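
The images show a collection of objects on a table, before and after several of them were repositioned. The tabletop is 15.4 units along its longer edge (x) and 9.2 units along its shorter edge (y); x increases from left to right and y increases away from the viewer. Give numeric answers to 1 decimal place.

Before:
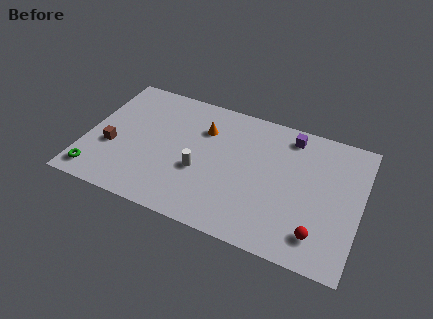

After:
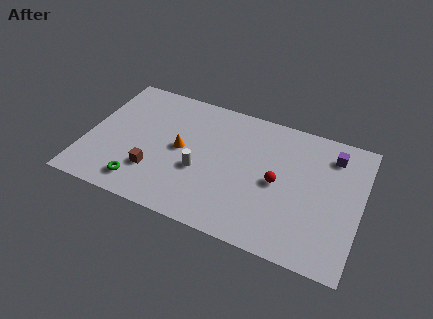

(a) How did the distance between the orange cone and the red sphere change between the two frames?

-2.9

Before: roughly 8.4 units apart; after: 5.5. That's 2.9 units closer together.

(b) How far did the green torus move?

2.5

The green torus was near (0.9, 1.3) before and (3.4, 1.5) after, so it travelled √(2.5² + 0.2²) ≈ 2.5 units.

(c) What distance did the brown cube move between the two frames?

2.7

From (1.5, 3.5) to (4.0, 2.6), the brown cube covered √(2.5² + 0.9²) ≈ 2.7 units.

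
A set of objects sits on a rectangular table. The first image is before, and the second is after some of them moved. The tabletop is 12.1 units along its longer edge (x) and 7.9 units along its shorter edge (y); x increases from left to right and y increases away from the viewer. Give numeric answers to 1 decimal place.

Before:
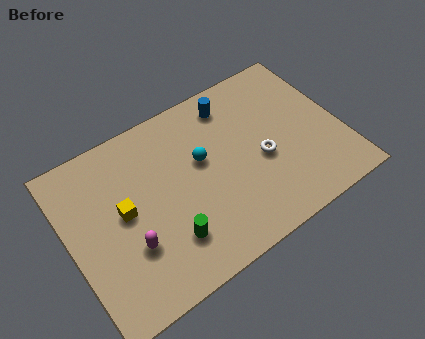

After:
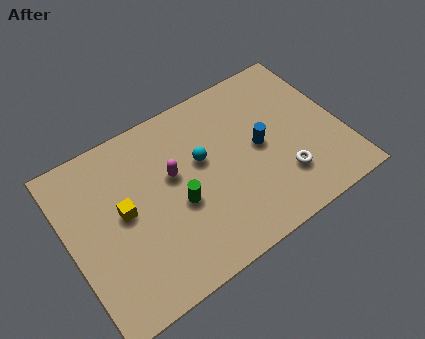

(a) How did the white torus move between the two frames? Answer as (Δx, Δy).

(0.7, -1.3)

From the two frames, the white torus sits at roughly (8.5, 3.4) before and (9.2, 2.1) after.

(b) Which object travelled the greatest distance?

the magenta capsule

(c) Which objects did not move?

the yellow cube and the cyan sphere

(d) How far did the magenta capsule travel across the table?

3.1

From (2.4, 2.6) to (4.7, 4.7), the magenta capsule covered √(2.3² + 2.1²) ≈ 3.1 units.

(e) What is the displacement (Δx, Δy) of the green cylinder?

(0.7, 1.3)

The green cylinder was at about (4.0, 2.0) and moved to about (4.7, 3.3).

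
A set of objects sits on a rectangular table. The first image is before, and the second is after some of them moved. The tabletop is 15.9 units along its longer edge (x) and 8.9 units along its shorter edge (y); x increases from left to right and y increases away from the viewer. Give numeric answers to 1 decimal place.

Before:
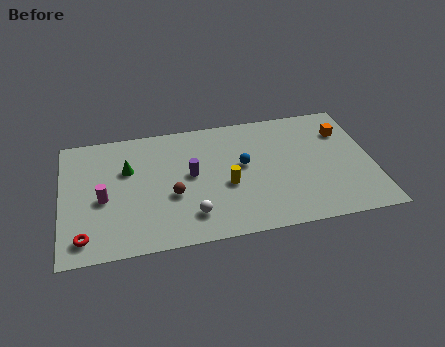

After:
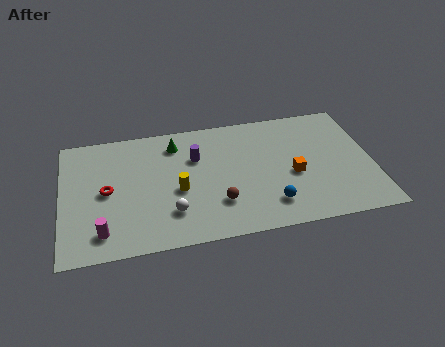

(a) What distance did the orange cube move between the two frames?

3.9

From (14.6, 6.5) to (11.8, 3.8), the orange cube covered √(2.8² + 2.7²) ≈ 3.9 units.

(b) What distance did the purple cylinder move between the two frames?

1.2

The purple cylinder moved from about (6.6, 4.8) to (6.9, 6.0), a distance of √(0.3² + 1.2²) ≈ 1.2.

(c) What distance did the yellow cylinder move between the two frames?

2.5

From (8.4, 3.7) to (5.9, 3.8), the yellow cylinder covered √(2.5² + 0.1²) ≈ 2.5 units.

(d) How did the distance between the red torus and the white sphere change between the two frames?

-1.6

Before: roughly 5.4 units apart; after: 3.8. That's 1.6 units closer together.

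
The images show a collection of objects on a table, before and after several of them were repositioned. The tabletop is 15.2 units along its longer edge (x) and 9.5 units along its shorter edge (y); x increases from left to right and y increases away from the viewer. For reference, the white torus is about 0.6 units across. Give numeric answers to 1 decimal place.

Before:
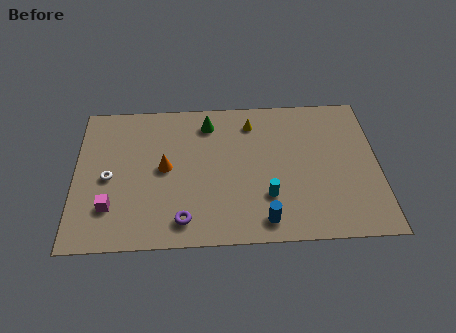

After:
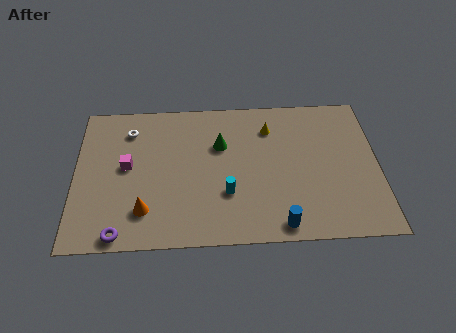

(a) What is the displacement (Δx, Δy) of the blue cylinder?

(0.8, -0.3)

From the two frames, the blue cylinder sits at roughly (9.4, 1.3) before and (10.2, 1.0) after.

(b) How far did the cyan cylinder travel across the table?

2.0

From (9.6, 2.8) to (7.6, 3.1), the cyan cylinder covered √(2.0² + 0.3²) ≈ 2.0 units.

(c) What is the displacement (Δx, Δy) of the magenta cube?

(0.8, 2.6)

From the two frames, the magenta cube sits at roughly (1.8, 2.5) before and (2.6, 5.1) after.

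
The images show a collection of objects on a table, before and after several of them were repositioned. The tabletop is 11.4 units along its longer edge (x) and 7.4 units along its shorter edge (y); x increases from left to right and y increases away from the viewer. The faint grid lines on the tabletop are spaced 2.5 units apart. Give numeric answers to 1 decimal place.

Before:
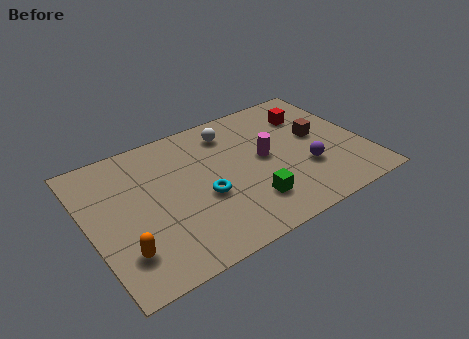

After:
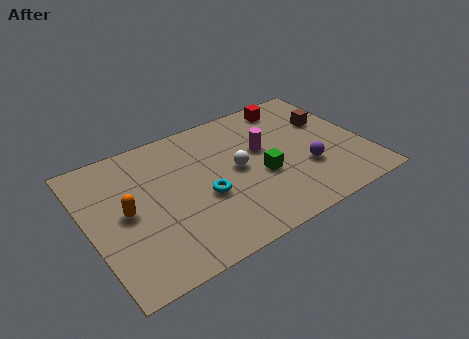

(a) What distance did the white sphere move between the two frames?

2.2

The white sphere moved from about (6.2, 6.0) to (6.1, 3.8), a distance of √(0.1² + 2.2²) ≈ 2.2.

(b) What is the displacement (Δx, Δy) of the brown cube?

(0.6, 0.7)

From the two frames, the brown cube sits at roughly (9.6, 4.1) before and (10.2, 4.8) after.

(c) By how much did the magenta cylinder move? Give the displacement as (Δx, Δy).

(0.0, 0.5)

The magenta cylinder was at about (7.3, 3.9) and moved to about (7.3, 4.4).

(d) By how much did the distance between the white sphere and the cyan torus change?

-1.7

The distance was about 3.4 in the first image and 1.7 in the second, so they moved 1.7 units closer together.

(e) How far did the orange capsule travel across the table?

1.9

The orange capsule was near (1.1, 1.8) before and (1.5, 3.7) after, so it travelled √(0.4² + 1.9²) ≈ 1.9 units.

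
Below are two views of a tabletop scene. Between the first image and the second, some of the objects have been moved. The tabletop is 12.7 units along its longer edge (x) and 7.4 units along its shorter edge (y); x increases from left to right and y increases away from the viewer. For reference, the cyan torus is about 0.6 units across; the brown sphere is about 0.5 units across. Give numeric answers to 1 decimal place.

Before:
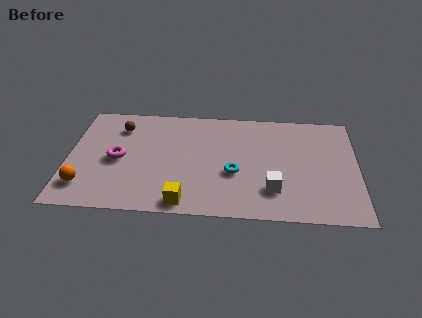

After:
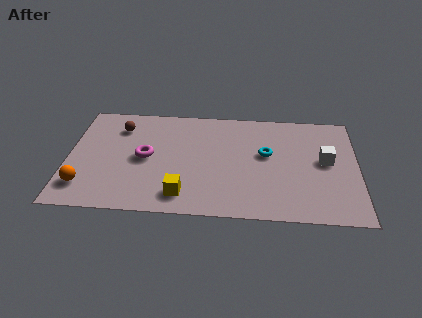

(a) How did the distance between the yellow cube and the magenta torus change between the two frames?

-1.1

The distance was about 4.0 in the first image and 2.9 in the second, so they moved 1.1 units closer together.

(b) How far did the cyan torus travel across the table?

2.0

The cyan torus moved from about (7.3, 2.9) to (8.7, 4.3), a distance of √(1.4² + 1.4²) ≈ 2.0.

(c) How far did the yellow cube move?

0.5

From (5.2, 0.8) to (5.1, 1.3), the yellow cube covered √(0.1² + 0.5²) ≈ 0.5 units.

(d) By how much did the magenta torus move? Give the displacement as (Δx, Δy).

(1.2, 0.2)

The magenta torus started near (2.2, 3.5) and ended near (3.4, 3.7).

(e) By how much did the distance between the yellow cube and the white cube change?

+2.8

The distance was about 4.0 in the first image and 6.8 in the second, so they moved 2.8 units further apart.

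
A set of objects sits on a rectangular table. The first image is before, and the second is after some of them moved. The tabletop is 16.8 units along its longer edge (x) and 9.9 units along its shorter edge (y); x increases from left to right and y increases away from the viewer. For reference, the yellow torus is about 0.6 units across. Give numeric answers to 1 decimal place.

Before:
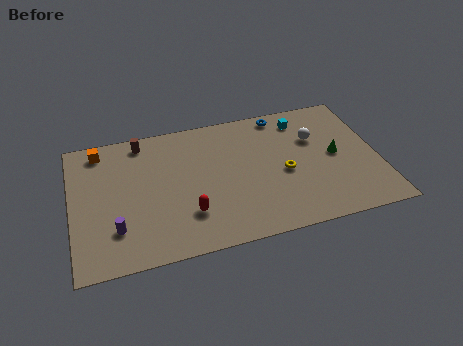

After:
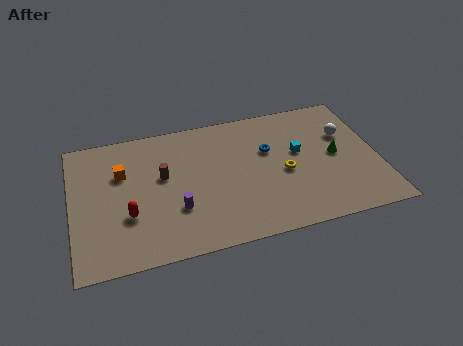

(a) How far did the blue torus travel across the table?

2.8

The blue torus was near (11.8, 8.9) before and (10.9, 6.3) after, so it travelled √(0.9² + 2.6²) ≈ 2.8 units.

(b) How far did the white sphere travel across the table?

1.7

The white sphere was near (13.5, 6.6) before and (15.2, 6.5) after, so it travelled √(1.7² + 0.1²) ≈ 1.7 units.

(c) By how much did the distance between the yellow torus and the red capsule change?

+3.0

The distance was about 5.7 in the first image and 8.7 in the second, so they moved 3.0 units further apart.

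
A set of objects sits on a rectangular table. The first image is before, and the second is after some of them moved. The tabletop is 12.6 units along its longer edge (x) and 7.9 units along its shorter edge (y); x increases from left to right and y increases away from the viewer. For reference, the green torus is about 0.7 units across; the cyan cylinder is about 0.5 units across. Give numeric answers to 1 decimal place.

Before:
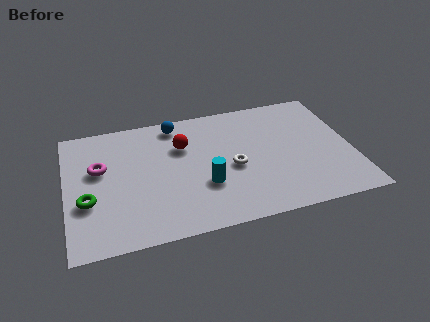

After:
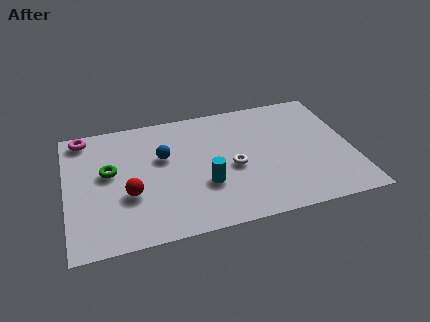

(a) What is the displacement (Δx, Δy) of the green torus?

(1.0, 1.6)

The green torus started near (0.9, 2.9) and ended near (1.9, 4.5).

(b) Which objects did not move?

the cyan cylinder and the white torus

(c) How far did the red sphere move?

3.5

From (5.2, 5.4) to (2.7, 2.9), the red sphere covered √(2.5² + 2.5²) ≈ 3.5 units.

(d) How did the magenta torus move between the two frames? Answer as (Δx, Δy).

(-0.6, 2.2)

From the two frames, the magenta torus sits at roughly (1.5, 4.8) before and (0.9, 7.0) after.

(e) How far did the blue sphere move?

2.1

The blue sphere moved from about (5.0, 6.9) to (4.3, 4.9), a distance of √(0.7² + 2.0²) ≈ 2.1.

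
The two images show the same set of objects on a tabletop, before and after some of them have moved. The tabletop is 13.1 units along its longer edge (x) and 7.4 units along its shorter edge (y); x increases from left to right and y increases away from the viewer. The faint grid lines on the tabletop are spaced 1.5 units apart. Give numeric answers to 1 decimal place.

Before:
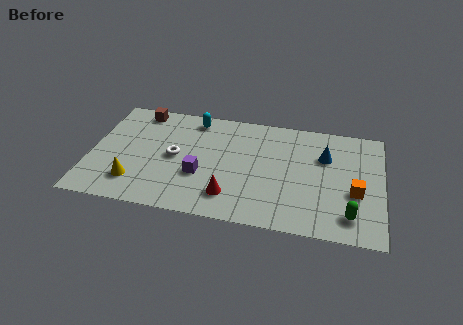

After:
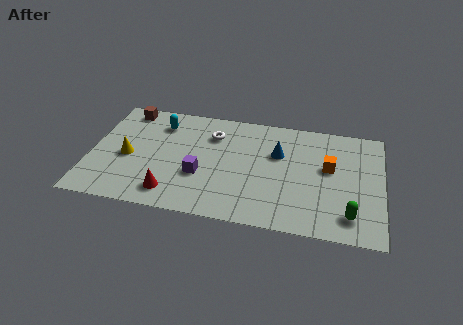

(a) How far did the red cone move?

2.6

From (6.4, 1.6) to (3.8, 1.3), the red cone covered √(2.6² + 0.3²) ≈ 2.6 units.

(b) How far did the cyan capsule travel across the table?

1.6

From (4.5, 6.4) to (3.0, 5.8), the cyan capsule covered √(1.5² + 0.6²) ≈ 1.6 units.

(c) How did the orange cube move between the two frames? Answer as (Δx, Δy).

(-1.2, 1.4)

From the two frames, the orange cube sits at roughly (11.9, 2.9) before and (10.7, 4.3) after.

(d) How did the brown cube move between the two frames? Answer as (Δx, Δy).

(-0.6, 0.0)

The brown cube was at about (2.0, 6.5) and moved to about (1.4, 6.5).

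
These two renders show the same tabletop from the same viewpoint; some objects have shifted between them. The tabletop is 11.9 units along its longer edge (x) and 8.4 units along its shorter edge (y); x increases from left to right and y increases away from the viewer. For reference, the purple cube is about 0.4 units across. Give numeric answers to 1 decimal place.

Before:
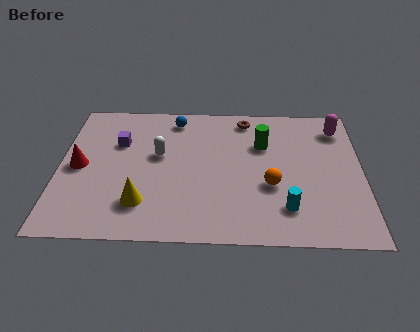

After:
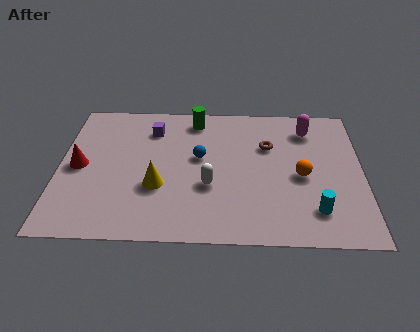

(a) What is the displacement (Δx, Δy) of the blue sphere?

(1.0, -2.4)

The blue sphere started near (4.5, 7.2) and ended near (5.5, 4.8).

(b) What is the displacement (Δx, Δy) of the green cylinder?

(-2.7, 1.5)

The green cylinder started near (8.0, 5.7) and ended near (5.3, 7.2).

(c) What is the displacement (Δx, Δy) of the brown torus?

(0.9, -1.7)

The brown torus started near (7.3, 7.3) and ended near (8.2, 5.6).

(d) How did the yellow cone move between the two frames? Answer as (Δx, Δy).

(0.6, 1.0)

The yellow cone started near (3.3, 2.0) and ended near (3.9, 3.0).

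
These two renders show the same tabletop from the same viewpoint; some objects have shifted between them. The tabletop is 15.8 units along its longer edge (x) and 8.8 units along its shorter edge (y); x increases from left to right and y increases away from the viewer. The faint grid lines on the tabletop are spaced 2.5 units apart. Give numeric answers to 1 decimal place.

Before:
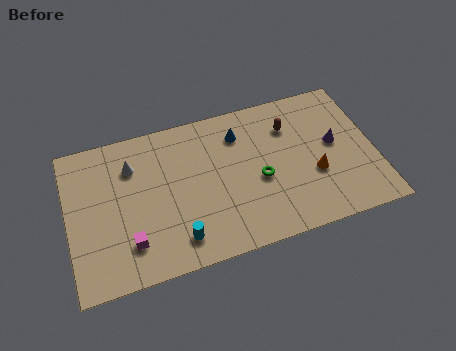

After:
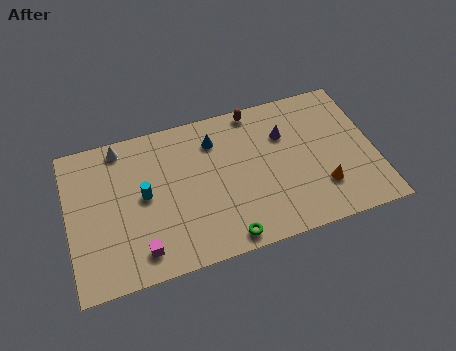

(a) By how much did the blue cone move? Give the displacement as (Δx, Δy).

(-1.3, 0.0)

The blue cone was at about (9.0, 6.8) and moved to about (7.7, 6.8).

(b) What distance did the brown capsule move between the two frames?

2.3

The brown capsule was near (11.6, 6.5) before and (9.9, 8.0) after, so it travelled √(1.7² + 1.5²) ≈ 2.3 units.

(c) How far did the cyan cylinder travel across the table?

3.4

The cyan cylinder moved from about (5.4, 1.6) to (3.9, 4.6), a distance of √(1.5² + 3.0²) ≈ 3.4.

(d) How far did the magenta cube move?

0.8

The magenta cube was near (3.0, 2.1) before and (3.5, 1.5) after, so it travelled √(0.5² + 0.6²) ≈ 0.8 units.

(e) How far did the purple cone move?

2.8

The purple cone moved from about (13.8, 4.8) to (11.3, 6.1), a distance of √(2.5² + 1.3²) ≈ 2.8.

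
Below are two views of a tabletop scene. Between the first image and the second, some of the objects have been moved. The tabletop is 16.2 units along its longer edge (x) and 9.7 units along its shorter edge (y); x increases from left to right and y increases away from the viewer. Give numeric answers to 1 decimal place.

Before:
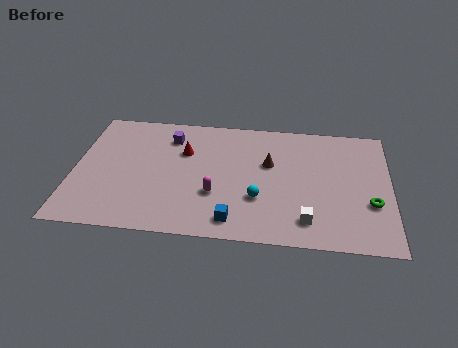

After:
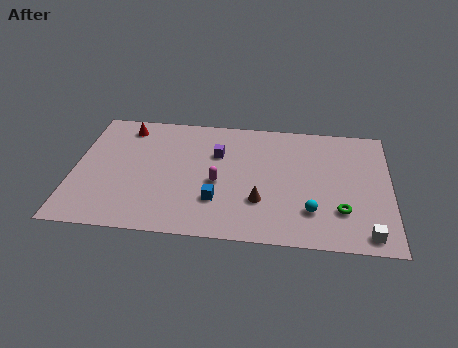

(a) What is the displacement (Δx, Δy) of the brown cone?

(-0.4, -3.0)

From the two frames, the brown cone sits at roughly (10.0, 6.0) before and (9.6, 3.0) after.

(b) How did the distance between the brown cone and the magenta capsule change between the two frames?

-1.3

They were about 3.8 units apart before and 2.5 after — 1.3 units closer together.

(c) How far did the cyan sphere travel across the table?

2.8

The cyan sphere moved from about (9.5, 3.2) to (12.2, 2.5), a distance of √(2.7² + 0.7²) ≈ 2.8.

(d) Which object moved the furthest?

the red cone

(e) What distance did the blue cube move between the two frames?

1.7

From (8.3, 1.4) to (7.4, 2.8), the blue cube covered √(0.9² + 1.4²) ≈ 1.7 units.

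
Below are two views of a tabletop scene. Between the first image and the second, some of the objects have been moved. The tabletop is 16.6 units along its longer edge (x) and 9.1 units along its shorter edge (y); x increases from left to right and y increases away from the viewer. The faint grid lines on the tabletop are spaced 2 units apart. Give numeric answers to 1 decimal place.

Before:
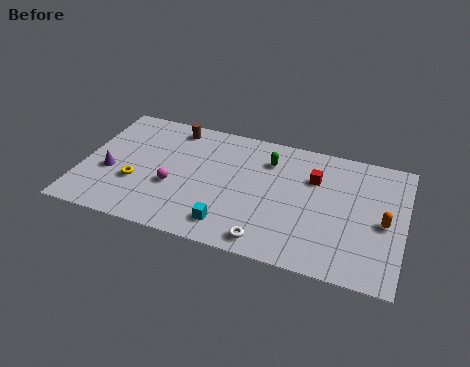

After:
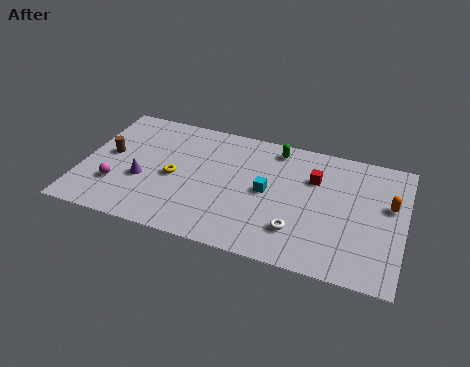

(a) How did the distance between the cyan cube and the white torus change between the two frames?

+0.8

They were about 2.1 units apart before and 2.9 after — 0.8 units further apart.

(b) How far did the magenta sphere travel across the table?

3.0

The magenta sphere moved from about (4.8, 3.5) to (1.9, 2.7), a distance of √(2.9² + 0.8²) ≈ 3.0.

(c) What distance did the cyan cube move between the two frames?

3.4

The cyan cube was near (7.9, 1.6) before and (9.6, 4.6) after, so it travelled √(1.7² + 3.0²) ≈ 3.4 units.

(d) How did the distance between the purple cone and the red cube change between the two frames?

-1.6

The distance was about 10.7 in the first image and 9.1 in the second, so they moved 1.6 units closer together.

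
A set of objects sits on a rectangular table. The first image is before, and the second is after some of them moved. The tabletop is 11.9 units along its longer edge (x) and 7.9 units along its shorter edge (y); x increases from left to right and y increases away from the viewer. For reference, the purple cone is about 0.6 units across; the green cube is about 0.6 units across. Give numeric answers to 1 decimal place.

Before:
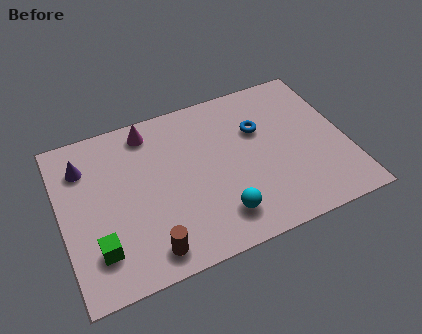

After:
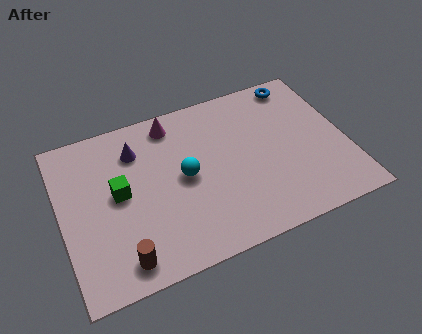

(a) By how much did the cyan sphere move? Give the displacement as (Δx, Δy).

(-1.2, 2.4)

From the two frames, the cyan sphere sits at roughly (6.3, 1.6) before and (5.1, 4.0) after.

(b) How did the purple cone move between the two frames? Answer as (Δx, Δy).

(2.2, 0.0)

The purple cone was at about (1.1, 6.0) and moved to about (3.3, 6.0).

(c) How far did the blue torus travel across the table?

2.6

From (8.4, 5.2) to (10.3, 7.0), the blue torus covered √(1.9² + 1.8²) ≈ 2.6 units.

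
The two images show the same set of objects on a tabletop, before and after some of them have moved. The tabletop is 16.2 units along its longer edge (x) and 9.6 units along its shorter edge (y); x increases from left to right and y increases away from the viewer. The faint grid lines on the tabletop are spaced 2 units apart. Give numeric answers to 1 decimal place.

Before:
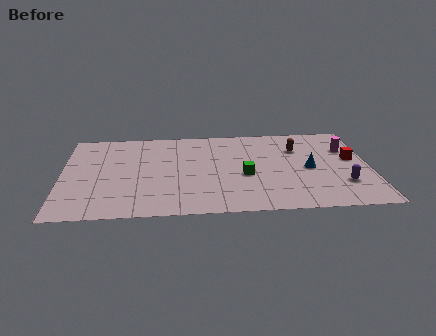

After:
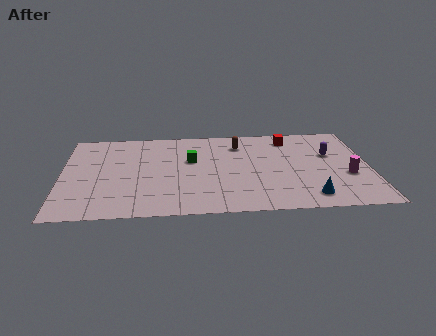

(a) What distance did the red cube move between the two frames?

4.1

The red cube was near (15.3, 5.4) before and (12.1, 8.0) after, so it travelled √(3.2² + 2.6²) ≈ 4.1 units.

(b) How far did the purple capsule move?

3.3

From (14.7, 2.7) to (14.2, 6.0), the purple capsule covered √(0.5² + 3.3²) ≈ 3.3 units.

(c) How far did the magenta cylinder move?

3.0

The magenta cylinder was near (15.1, 6.6) before and (15.0, 3.6) after, so it travelled √(0.1² + 3.0²) ≈ 3.0 units.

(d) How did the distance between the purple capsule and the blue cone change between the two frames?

+2.2

The distance was about 2.5 in the first image and 4.7 in the second, so they moved 2.2 units further apart.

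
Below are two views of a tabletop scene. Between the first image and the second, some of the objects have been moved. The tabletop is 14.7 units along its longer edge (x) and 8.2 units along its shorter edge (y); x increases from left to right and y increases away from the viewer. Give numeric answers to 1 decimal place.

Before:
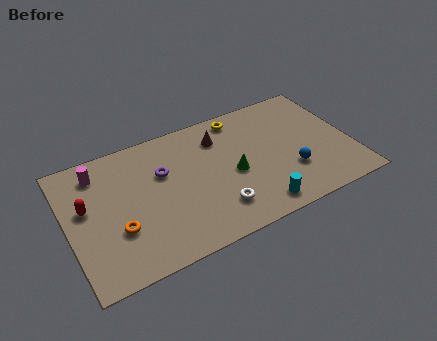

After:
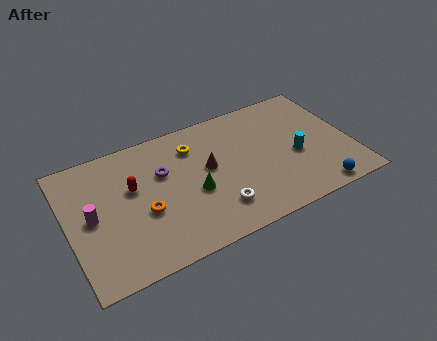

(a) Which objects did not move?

the purple torus and the white torus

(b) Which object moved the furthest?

the cyan cylinder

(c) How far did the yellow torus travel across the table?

2.8

The yellow torus moved from about (9.3, 7.2) to (6.7, 6.3), a distance of √(2.6² + 0.9²) ≈ 2.8.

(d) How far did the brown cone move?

1.9

From (8.1, 6.3) to (7.3, 4.6), the brown cone covered √(0.8² + 1.7²) ≈ 1.9 units.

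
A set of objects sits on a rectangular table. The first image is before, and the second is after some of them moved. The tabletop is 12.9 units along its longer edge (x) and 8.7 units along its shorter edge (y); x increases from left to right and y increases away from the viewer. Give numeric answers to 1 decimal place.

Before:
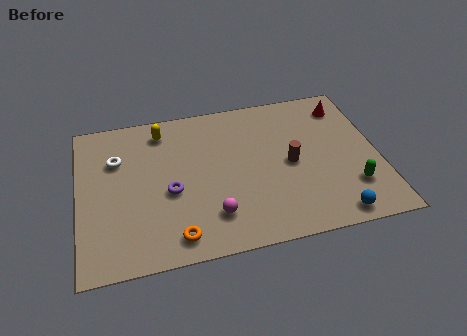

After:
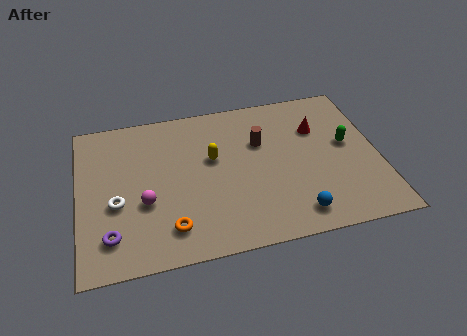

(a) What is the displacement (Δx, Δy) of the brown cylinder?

(-1.2, 1.5)

The brown cylinder started near (9.1, 4.2) and ended near (7.9, 5.7).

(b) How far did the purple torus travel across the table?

3.2

The purple torus was near (3.9, 3.7) before and (1.3, 1.8) after, so it travelled √(2.6² + 1.9²) ≈ 3.2 units.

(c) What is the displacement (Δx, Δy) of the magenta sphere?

(-2.8, 1.3)

From the two frames, the magenta sphere sits at roughly (5.6, 2.0) before and (2.8, 3.3) after.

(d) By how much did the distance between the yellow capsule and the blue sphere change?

-4.4

The distance was about 9.5 in the first image and 5.1 in the second, so they moved 4.4 units closer together.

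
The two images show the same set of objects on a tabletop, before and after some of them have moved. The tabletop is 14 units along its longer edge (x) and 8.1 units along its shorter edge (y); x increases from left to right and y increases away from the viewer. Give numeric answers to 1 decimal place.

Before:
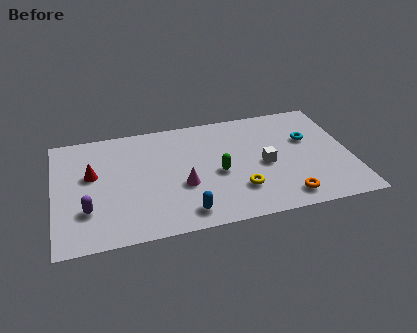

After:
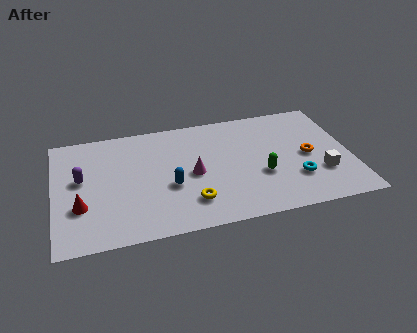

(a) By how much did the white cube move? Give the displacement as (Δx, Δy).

(2.6, -1.2)

The white cube was at about (9.9, 3.7) and moved to about (12.5, 2.5).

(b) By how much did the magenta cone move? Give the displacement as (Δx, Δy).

(0.5, 0.7)

The magenta cone started near (6.0, 3.1) and ended near (6.5, 3.8).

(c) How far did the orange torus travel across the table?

3.0

From (10.7, 1.2) to (12.0, 3.9), the orange torus covered √(1.3² + 2.7²) ≈ 3.0 units.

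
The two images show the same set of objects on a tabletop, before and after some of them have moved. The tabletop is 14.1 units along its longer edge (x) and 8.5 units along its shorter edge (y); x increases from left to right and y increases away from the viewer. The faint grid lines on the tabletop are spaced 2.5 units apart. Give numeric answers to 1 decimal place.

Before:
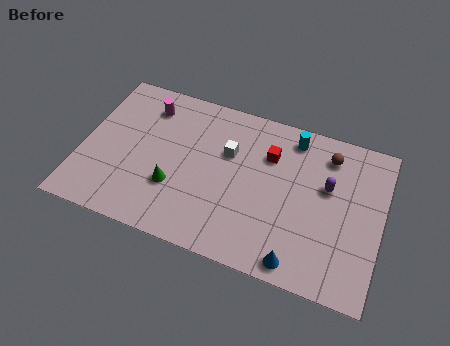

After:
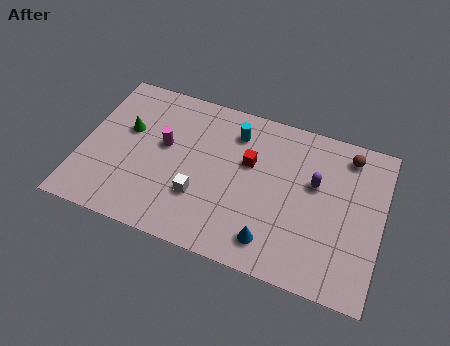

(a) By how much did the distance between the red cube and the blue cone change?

-1.4

They were about 5.4 units apart before and 4.0 after — 1.4 units closer together.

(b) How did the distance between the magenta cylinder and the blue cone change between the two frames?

-3.3

Before: roughly 9.7 units apart; after: 6.4. That's 3.3 units closer together.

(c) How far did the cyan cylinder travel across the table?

2.8

The cyan cylinder was near (9.7, 7.3) before and (7.0, 6.7) after, so it travelled √(2.7² + 0.6²) ≈ 2.8 units.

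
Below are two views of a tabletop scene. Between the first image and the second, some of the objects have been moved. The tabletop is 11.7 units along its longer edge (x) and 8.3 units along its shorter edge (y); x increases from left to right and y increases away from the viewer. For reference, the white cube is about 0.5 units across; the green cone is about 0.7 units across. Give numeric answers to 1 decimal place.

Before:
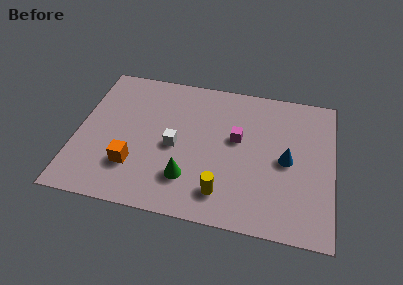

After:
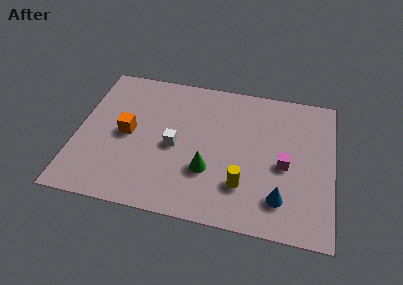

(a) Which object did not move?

the white cube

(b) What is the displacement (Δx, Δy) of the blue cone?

(-0.2, -2.2)

The blue cone started near (9.6, 4.0) and ended near (9.4, 1.8).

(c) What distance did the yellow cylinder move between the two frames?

1.1

The yellow cylinder was near (6.8, 1.6) before and (7.7, 2.2) after, so it travelled √(0.9² + 0.6²) ≈ 1.1 units.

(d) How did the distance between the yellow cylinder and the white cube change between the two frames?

+0.4

The distance was about 3.2 in the first image and 3.6 in the second, so they moved 0.4 units further apart.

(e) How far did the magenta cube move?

2.5

The magenta cube moved from about (7.3, 4.8) to (9.5, 3.7), a distance of √(2.2² + 1.1²) ≈ 2.5.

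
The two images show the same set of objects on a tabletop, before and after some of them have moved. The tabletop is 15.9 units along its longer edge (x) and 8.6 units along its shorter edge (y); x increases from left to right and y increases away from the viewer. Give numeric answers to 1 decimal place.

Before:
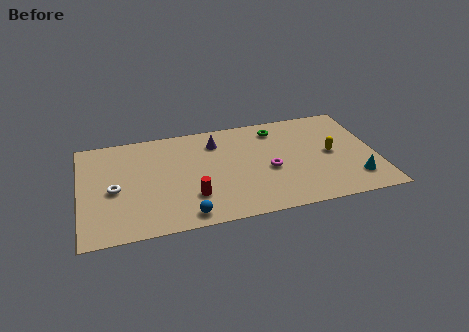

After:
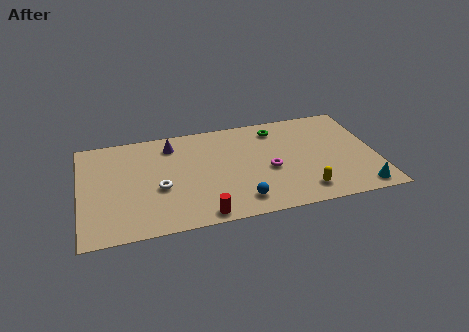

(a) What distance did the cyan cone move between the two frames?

0.9

The cyan cone moved from about (14.6, 1.9) to (14.8, 1.0), a distance of √(0.2² + 0.9²) ≈ 0.9.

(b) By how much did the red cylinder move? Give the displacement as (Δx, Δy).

(0.4, -1.6)

The red cylinder started near (5.9, 2.4) and ended near (6.3, 0.8).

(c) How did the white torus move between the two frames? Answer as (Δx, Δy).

(2.4, -0.4)

The white torus was at about (1.8, 3.9) and moved to about (4.2, 3.5).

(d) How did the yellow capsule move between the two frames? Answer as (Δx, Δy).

(-1.7, -2.8)

From the two frames, the yellow capsule sits at roughly (13.5, 4.3) before and (11.8, 1.5) after.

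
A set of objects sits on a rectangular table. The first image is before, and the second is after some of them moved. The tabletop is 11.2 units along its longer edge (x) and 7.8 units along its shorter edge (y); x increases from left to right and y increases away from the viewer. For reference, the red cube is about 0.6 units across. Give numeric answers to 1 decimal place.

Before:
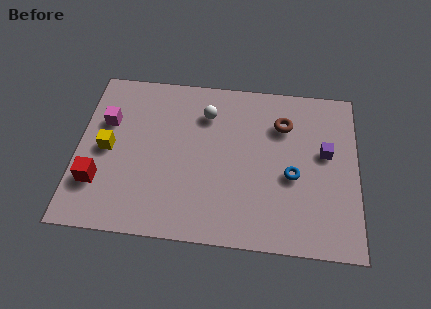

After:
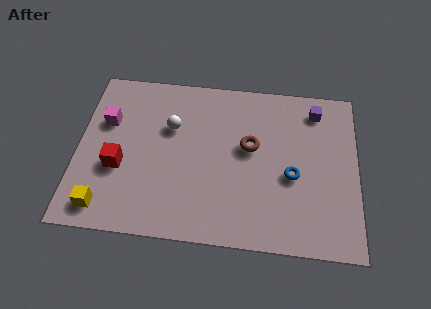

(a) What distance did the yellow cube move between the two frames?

2.7

From (1.2, 3.8) to (1.2, 1.1), the yellow cube covered √(0.0² + 2.7²) ≈ 2.7 units.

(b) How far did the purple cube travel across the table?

2.0

The purple cube moved from about (9.9, 4.5) to (9.5, 6.5), a distance of √(0.4² + 2.0²) ≈ 2.0.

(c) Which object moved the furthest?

the yellow cube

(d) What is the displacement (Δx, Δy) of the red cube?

(0.8, 0.8)

The red cube was at about (0.9, 2.2) and moved to about (1.7, 3.0).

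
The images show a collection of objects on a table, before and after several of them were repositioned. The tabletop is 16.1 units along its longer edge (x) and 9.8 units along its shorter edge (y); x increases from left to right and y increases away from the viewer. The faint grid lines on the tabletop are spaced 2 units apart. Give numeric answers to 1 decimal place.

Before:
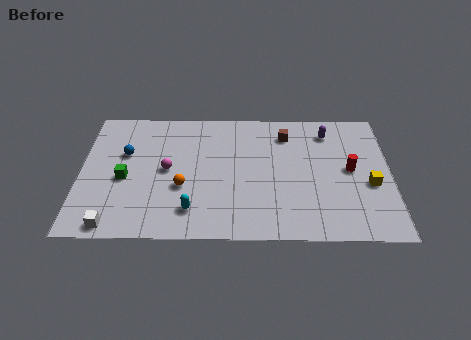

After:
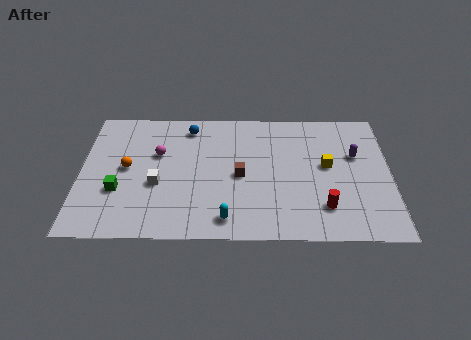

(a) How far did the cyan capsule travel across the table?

1.9

The cyan capsule moved from about (5.8, 2.0) to (7.6, 1.4), a distance of √(1.8² + 0.6²) ≈ 1.9.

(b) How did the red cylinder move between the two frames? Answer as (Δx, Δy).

(-1.4, -2.8)

The red cylinder was at about (14.0, 5.1) and moved to about (12.6, 2.3).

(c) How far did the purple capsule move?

2.3

The purple capsule moved from about (12.9, 8.0) to (14.3, 6.2), a distance of √(1.4² + 1.8²) ≈ 2.3.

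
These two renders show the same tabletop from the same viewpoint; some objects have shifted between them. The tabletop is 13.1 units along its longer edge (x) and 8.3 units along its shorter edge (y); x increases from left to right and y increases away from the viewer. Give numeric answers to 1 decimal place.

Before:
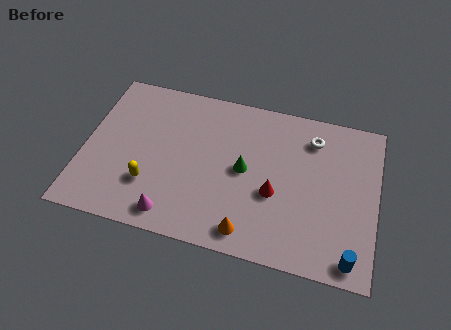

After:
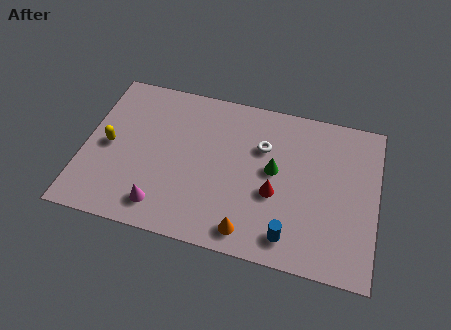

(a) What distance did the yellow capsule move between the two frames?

2.6

The yellow capsule moved from about (3.1, 2.4) to (1.1, 4.0), a distance of √(2.0² + 1.6²) ≈ 2.6.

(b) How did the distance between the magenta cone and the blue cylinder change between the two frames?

-2.2

The distance was about 7.9 in the first image and 5.7 in the second, so they moved 2.2 units closer together.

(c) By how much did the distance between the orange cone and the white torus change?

-1.5

They were about 6.0 units apart before and 4.5 after — 1.5 units closer together.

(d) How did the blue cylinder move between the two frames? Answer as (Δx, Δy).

(-2.7, 0.4)

The blue cylinder was at about (12.1, 0.9) and moved to about (9.4, 1.3).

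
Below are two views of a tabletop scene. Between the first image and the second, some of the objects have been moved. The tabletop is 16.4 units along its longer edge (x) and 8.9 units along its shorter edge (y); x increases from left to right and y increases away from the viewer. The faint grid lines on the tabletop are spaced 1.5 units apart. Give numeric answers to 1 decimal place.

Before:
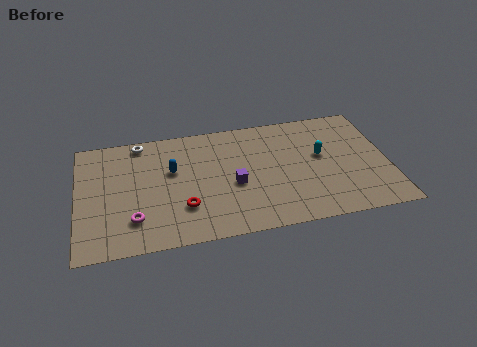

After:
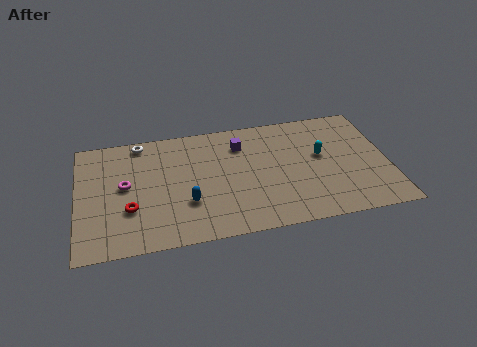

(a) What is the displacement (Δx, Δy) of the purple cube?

(0.5, 3.0)

From the two frames, the purple cube sits at roughly (8.2, 3.8) before and (8.7, 6.8) after.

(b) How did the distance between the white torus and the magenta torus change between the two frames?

-2.5

The distance was about 5.8 in the first image and 3.3 in the second, so they moved 2.5 units closer together.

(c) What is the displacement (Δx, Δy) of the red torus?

(-2.8, 0.4)

The red torus was at about (5.5, 2.6) and moved to about (2.7, 3.0).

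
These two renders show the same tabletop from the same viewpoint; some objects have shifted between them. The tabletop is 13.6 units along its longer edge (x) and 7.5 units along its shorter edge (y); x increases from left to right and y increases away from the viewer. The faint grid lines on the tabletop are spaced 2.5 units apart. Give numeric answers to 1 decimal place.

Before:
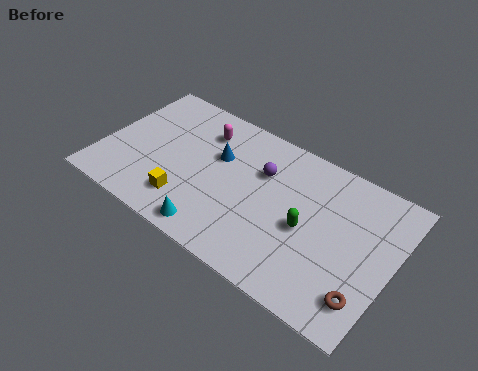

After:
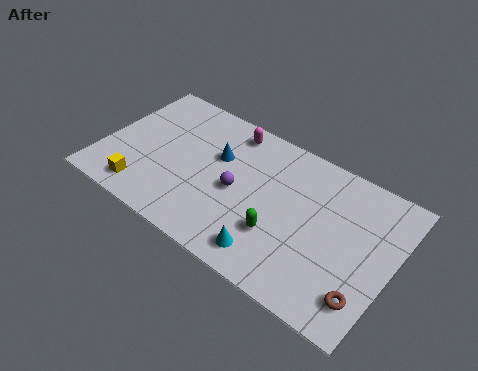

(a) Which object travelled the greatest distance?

the cyan cone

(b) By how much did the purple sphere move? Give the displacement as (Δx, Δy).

(-0.9, -1.6)

The purple sphere started near (7.3, 5.1) and ended near (6.4, 3.5).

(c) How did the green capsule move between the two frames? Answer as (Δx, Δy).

(-1.1, -1.0)

From the two frames, the green capsule sits at roughly (9.7, 3.4) before and (8.6, 2.4) after.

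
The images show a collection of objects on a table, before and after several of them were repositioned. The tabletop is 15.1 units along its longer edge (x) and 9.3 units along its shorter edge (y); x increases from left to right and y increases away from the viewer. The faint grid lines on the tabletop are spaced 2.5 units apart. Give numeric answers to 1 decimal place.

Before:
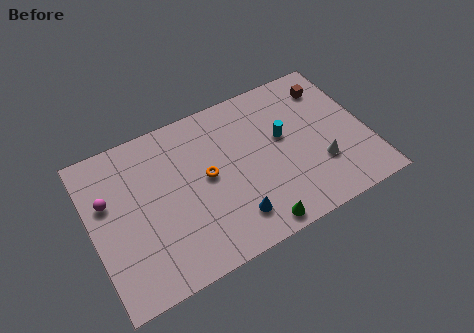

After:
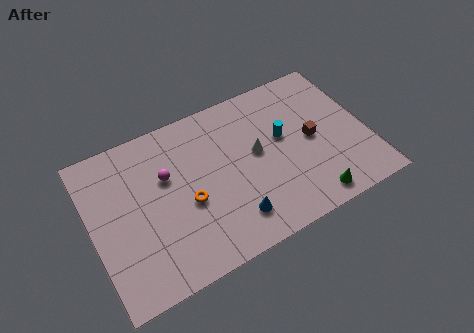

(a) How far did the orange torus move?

1.6

The orange torus was near (6.3, 4.9) before and (5.1, 3.9) after, so it travelled √(1.2² + 1.0²) ≈ 1.6 units.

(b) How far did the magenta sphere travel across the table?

3.2

The magenta sphere was near (1.0, 5.9) before and (4.2, 5.9) after, so it travelled √(3.2² + 0.0²) ≈ 3.2 units.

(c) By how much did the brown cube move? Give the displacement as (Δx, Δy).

(-1.4, -2.8)

The brown cube was at about (13.5, 7.4) and moved to about (12.1, 4.6).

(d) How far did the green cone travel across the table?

3.1

From (8.4, 0.9) to (11.5, 1.1), the green cone covered √(3.1² + 0.2²) ≈ 3.1 units.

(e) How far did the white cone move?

3.9

The white cone moved from about (12.3, 2.9) to (9.1, 5.1), a distance of √(3.2² + 2.2²) ≈ 3.9.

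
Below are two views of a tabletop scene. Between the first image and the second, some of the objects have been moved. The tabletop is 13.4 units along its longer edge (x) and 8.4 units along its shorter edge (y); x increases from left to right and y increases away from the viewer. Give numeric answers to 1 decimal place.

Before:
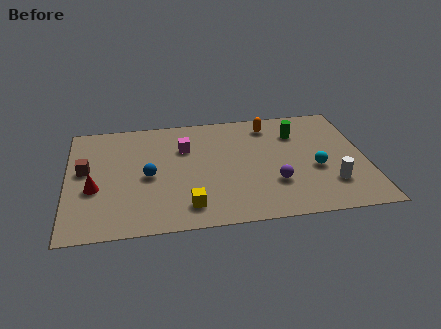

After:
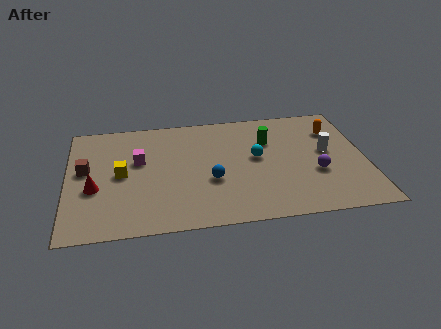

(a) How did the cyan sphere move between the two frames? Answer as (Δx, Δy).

(-2.6, 1.2)

The cyan sphere was at about (11.1, 3.4) and moved to about (8.5, 4.6).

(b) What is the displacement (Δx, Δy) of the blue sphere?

(2.8, -0.7)

From the two frames, the blue sphere sits at roughly (3.6, 3.9) before and (6.4, 3.2) after.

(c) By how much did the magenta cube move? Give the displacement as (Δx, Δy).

(-2.1, -0.7)

The magenta cube started near (5.3, 5.8) and ended near (3.2, 5.1).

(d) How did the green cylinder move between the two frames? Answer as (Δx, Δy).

(-1.3, -0.4)

The green cylinder started near (10.4, 6.2) and ended near (9.1, 5.8).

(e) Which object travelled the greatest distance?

the yellow cube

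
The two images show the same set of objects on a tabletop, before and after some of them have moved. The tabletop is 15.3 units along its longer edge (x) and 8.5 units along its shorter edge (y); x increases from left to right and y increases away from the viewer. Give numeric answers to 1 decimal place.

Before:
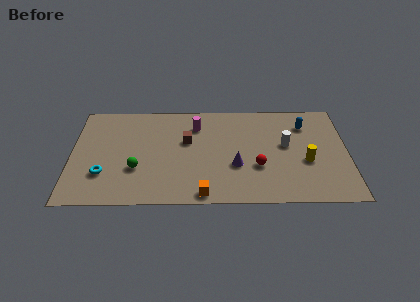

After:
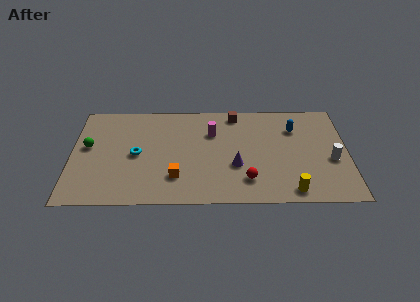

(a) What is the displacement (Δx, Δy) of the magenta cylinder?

(0.9, -0.6)

The magenta cylinder started near (6.9, 6.5) and ended near (7.8, 5.9).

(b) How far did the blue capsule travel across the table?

0.7

The blue capsule moved from about (13.0, 6.5) to (12.4, 6.2), a distance of √(0.6² + 0.3²) ≈ 0.7.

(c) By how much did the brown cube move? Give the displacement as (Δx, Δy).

(2.7, 2.3)

From the two frames, the brown cube sits at roughly (6.4, 5.2) before and (9.1, 7.5) after.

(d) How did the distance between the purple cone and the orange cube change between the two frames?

+0.5

They were about 2.9 units apart before and 3.4 after — 0.5 units further apart.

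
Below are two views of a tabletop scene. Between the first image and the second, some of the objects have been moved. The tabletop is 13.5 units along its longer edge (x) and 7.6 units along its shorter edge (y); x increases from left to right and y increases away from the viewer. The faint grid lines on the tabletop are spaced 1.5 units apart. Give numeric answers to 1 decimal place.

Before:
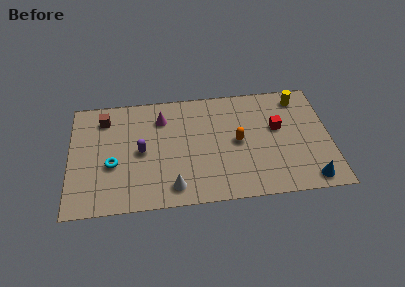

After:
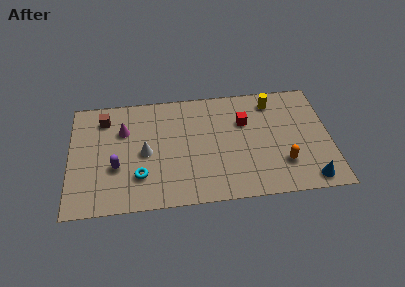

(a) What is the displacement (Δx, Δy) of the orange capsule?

(2.3, -1.7)

The orange capsule was at about (8.7, 3.8) and moved to about (11.0, 2.1).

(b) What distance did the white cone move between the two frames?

2.8

From (5.3, 1.2) to (3.9, 3.6), the white cone covered √(1.4² + 2.4²) ≈ 2.8 units.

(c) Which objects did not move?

the brown cube and the blue cone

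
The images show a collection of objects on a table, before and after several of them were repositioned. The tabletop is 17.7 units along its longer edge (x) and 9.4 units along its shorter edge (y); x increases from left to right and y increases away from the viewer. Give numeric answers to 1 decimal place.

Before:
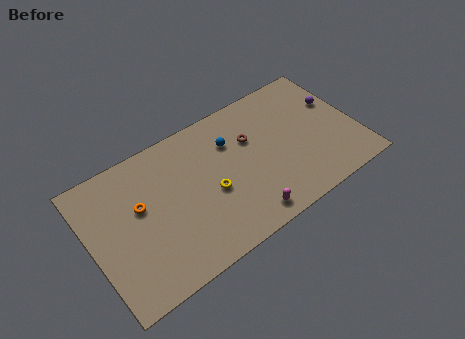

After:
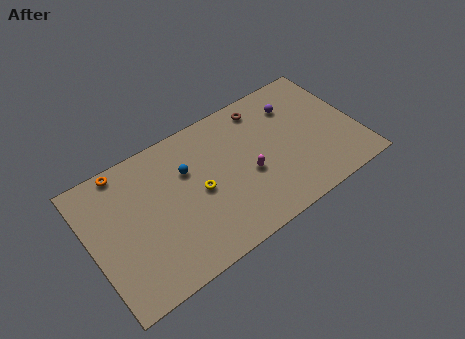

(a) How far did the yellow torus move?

0.9

The yellow torus moved from about (7.8, 4.0) to (7.1, 4.5), a distance of √(0.7² + 0.5²) ≈ 0.9.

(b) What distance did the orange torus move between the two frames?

3.1

The orange torus moved from about (3.3, 5.6) to (2.7, 8.6), a distance of √(0.6² + 3.0²) ≈ 3.1.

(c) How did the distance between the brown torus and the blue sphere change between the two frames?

+4.3

They were about 1.4 units apart before and 5.7 after — 4.3 units further apart.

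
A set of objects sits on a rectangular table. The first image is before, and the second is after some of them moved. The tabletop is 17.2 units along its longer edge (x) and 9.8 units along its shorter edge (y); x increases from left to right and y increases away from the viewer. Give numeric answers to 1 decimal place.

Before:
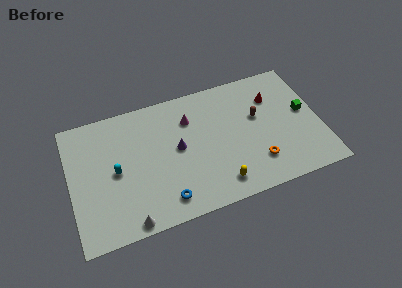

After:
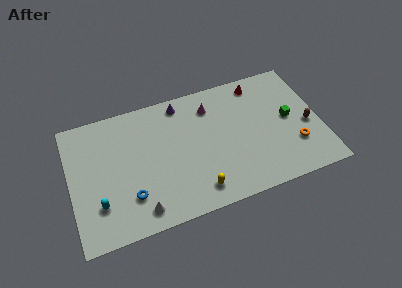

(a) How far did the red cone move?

1.7

The red cone was near (14.2, 7.1) before and (13.3, 8.5) after, so it travelled √(0.9² + 1.4²) ≈ 1.7 units.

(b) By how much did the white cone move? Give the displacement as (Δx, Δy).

(0.8, 0.6)

The white cone was at about (3.7, 0.8) and moved to about (4.5, 1.4).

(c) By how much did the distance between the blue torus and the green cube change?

+0.8

They were about 10.7 units apart before and 11.5 after — 0.8 units further apart.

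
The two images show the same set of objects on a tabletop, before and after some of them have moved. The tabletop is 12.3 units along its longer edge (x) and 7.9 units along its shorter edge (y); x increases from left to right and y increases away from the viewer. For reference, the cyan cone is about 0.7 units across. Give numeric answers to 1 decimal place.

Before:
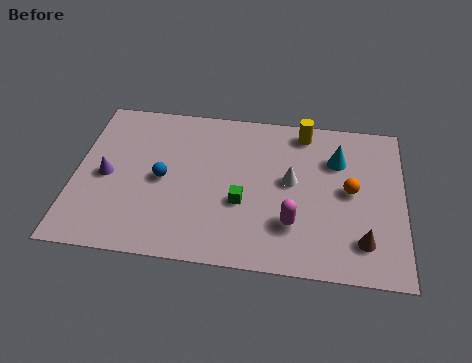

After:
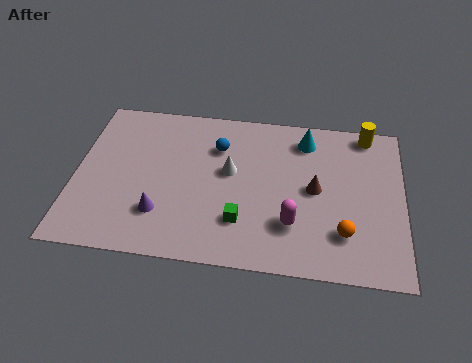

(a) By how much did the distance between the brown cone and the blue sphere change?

-3.7

They were about 7.8 units apart before and 4.1 after — 3.7 units closer together.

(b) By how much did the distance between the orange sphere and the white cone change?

+2.8

Before: roughly 2.2 units apart; after: 5.0. That's 2.8 units further apart.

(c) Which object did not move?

the magenta capsule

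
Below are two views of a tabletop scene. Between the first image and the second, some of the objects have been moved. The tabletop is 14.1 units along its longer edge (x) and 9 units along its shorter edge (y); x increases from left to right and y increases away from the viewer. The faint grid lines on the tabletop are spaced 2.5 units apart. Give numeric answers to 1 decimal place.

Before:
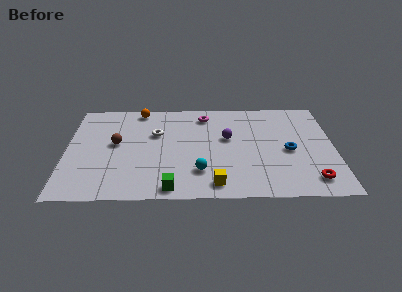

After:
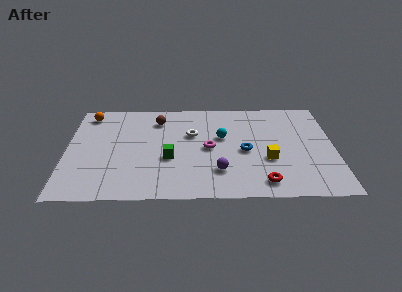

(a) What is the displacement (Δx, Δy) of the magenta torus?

(0.2, -3.1)

The magenta torus was at about (7.3, 7.5) and moved to about (7.5, 4.4).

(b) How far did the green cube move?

2.6

The green cube moved from about (5.5, 0.9) to (5.4, 3.5), a distance of √(0.1² + 2.6²) ≈ 2.6.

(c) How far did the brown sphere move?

3.1

The brown sphere moved from about (2.6, 4.9) to (4.8, 7.1), a distance of √(2.2² + 2.2²) ≈ 3.1.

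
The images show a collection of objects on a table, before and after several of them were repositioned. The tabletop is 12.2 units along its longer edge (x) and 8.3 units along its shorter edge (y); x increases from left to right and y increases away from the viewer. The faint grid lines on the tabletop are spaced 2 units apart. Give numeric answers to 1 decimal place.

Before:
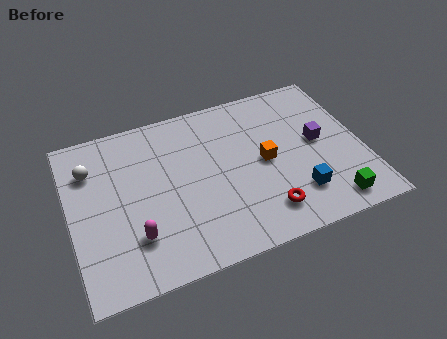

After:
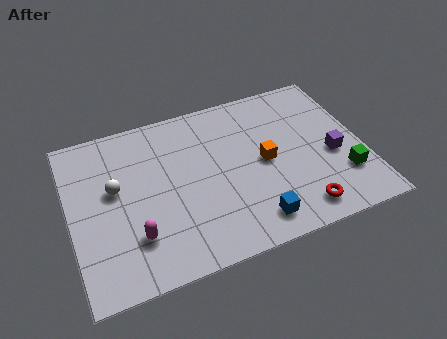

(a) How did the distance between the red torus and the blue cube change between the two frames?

+0.4

They were about 1.5 units apart before and 1.9 after — 0.4 units further apart.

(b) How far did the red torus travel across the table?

1.5

The red torus moved from about (7.8, 1.6) to (9.2, 1.2), a distance of √(1.4² + 0.4²) ≈ 1.5.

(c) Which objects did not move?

the orange cube and the magenta capsule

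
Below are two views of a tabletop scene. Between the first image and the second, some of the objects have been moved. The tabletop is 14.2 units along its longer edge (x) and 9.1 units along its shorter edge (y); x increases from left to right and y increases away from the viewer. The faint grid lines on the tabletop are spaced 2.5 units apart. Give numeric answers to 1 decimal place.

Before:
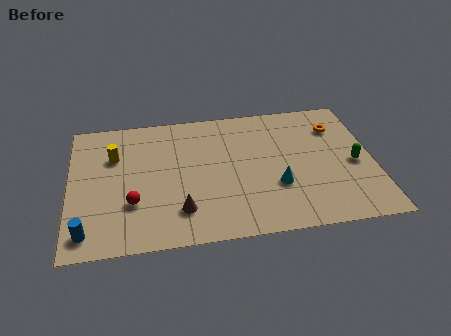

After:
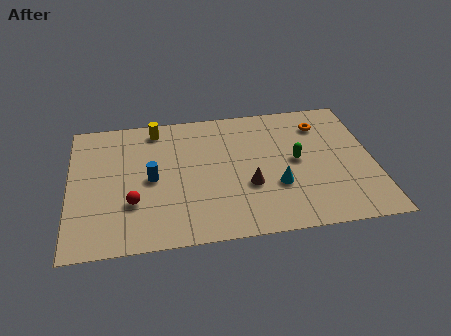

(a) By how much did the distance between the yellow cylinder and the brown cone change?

+1.1

The distance was about 5.1 in the first image and 6.2 in the second, so they moved 1.1 units further apart.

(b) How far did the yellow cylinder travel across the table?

2.6

From (2.1, 6.2) to (4.1, 7.9), the yellow cylinder covered √(2.0² + 1.7²) ≈ 2.6 units.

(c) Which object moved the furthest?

the blue cylinder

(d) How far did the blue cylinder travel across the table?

4.3

The blue cylinder was near (0.8, 1.3) before and (3.8, 4.4) after, so it travelled √(3.0² + 3.1²) ≈ 4.3 units.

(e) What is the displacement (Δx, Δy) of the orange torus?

(-0.7, 0.3)

From the two frames, the orange torus sits at roughly (12.6, 6.8) before and (11.9, 7.1) after.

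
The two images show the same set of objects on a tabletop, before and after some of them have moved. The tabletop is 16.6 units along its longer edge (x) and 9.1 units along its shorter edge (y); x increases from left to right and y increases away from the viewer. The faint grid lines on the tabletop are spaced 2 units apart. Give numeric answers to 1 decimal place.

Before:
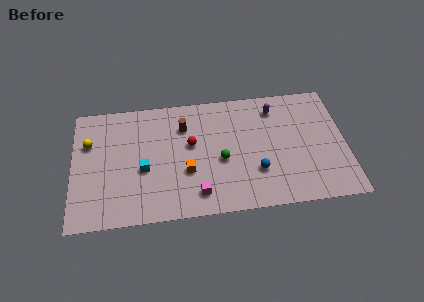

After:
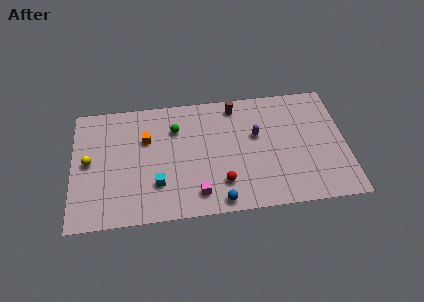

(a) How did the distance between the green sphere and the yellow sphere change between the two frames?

-2.7

They were about 8.3 units apart before and 5.6 after — 2.7 units closer together.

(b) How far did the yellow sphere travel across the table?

1.4

The yellow sphere moved from about (1.0, 6.1) to (1.0, 4.7), a distance of √(0.0² + 1.4²) ≈ 1.4.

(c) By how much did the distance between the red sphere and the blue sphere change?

-3.3

Before: roughly 4.6 units apart; after: 1.3. That's 3.3 units closer together.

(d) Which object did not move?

the magenta cube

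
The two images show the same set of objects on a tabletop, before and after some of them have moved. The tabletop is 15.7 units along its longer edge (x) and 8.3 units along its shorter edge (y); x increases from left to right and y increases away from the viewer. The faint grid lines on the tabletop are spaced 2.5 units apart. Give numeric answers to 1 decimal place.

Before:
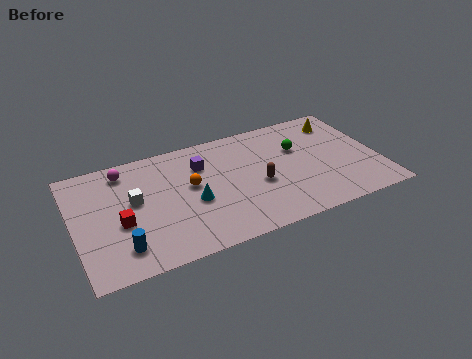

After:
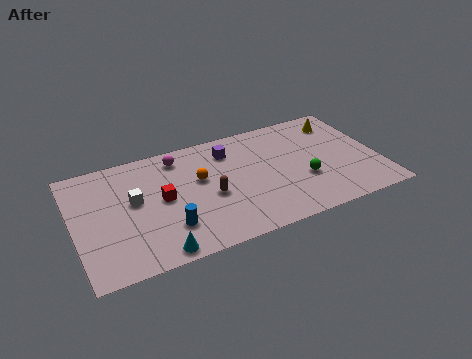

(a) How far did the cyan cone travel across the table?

3.4

The cyan cone was near (6.0, 3.5) before and (3.9, 0.8) after, so it travelled √(2.1² + 2.7²) ≈ 3.4 units.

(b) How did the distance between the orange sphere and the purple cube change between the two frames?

+0.8

They were about 1.5 units apart before and 2.3 after — 0.8 units further apart.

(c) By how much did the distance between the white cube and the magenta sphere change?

+1.1

They were about 2.3 units apart before and 3.4 after — 1.1 units further apart.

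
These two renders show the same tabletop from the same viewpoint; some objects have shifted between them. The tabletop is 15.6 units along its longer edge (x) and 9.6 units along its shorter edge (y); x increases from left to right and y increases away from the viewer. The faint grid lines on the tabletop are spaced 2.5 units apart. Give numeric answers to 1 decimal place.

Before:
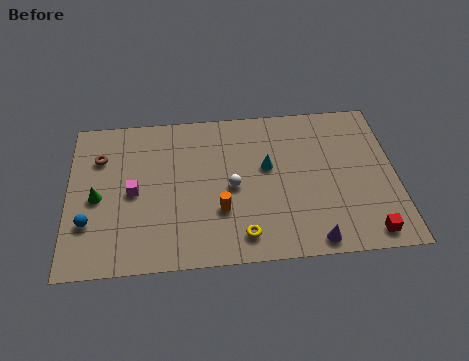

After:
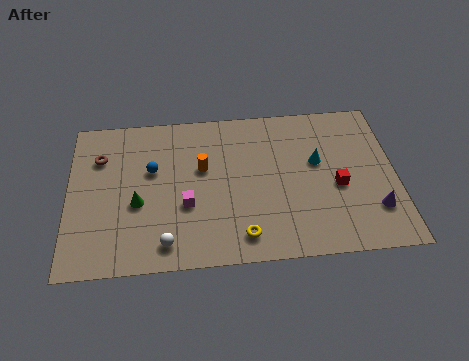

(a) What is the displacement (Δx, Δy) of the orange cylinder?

(-0.8, 2.7)

The orange cylinder started near (7.2, 3.1) and ended near (6.4, 5.8).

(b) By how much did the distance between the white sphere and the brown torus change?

-0.4

They were about 6.7 units apart before and 6.3 after — 0.4 units closer together.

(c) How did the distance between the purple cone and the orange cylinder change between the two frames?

+3.9

They were about 4.8 units apart before and 8.7 after — 3.9 units further apart.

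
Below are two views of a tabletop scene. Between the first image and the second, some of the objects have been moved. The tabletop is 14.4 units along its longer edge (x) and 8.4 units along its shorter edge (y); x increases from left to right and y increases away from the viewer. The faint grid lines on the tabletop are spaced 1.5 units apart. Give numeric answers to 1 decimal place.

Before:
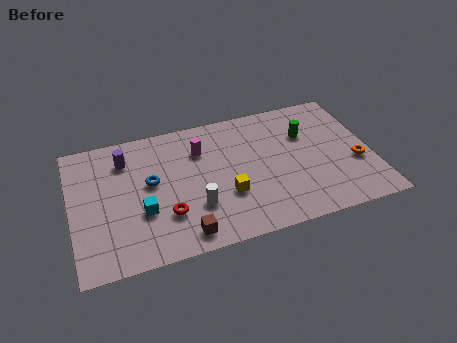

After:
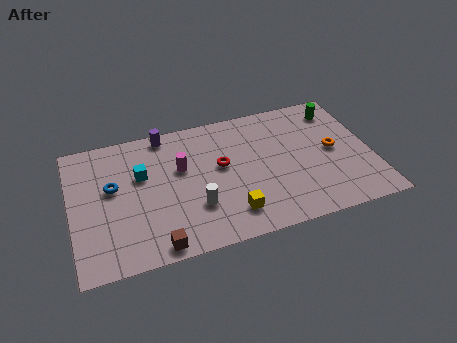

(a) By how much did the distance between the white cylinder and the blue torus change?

+1.5

Before: roughly 2.9 units apart; after: 4.4. That's 1.5 units further apart.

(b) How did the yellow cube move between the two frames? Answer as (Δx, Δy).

(0.1, -1.2)

From the two frames, the yellow cube sits at roughly (7.3, 2.9) before and (7.4, 1.7) after.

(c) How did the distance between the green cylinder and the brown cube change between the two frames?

+3.3

The distance was about 7.8 in the first image and 11.1 in the second, so they moved 3.3 units further apart.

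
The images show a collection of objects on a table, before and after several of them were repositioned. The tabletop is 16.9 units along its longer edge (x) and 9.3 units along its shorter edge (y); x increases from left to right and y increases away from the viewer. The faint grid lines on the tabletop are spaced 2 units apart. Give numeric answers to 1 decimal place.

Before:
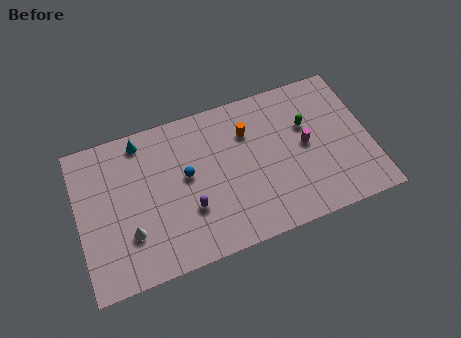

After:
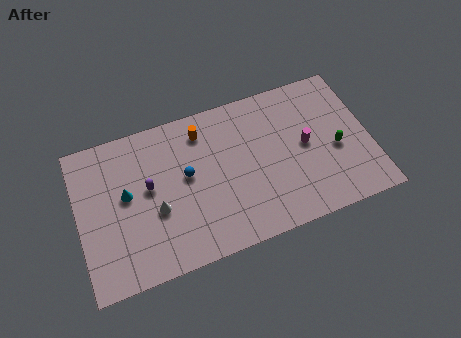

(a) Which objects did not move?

the blue sphere and the magenta cylinder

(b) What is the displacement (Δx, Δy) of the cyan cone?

(-1.1, -3.0)

The cyan cone started near (3.9, 8.2) and ended near (2.8, 5.2).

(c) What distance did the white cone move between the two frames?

1.8

The white cone was near (2.8, 2.8) before and (4.4, 3.7) after, so it travelled √(1.6² + 0.9²) ≈ 1.8 units.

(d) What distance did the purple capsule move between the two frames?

3.0

The purple capsule moved from about (6.3, 3.1) to (4.1, 5.2), a distance of √(2.2² + 2.1²) ≈ 3.0.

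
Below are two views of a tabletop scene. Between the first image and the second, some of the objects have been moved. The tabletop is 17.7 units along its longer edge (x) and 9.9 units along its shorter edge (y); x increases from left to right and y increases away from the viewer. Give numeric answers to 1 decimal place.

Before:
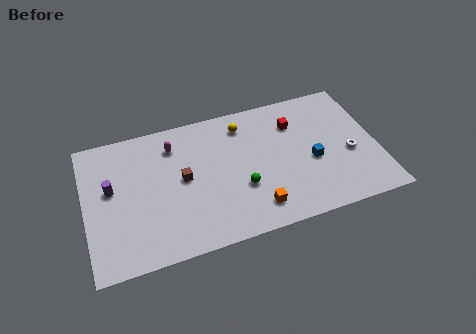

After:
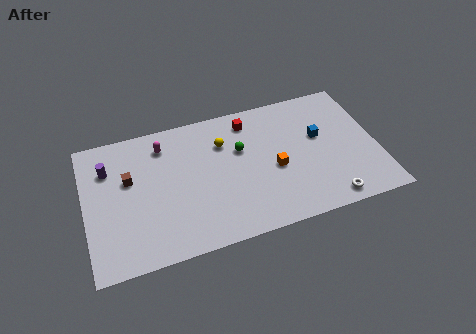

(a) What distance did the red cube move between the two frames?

2.9

From (12.9, 7.3) to (10.2, 8.3), the red cube covered √(2.7² + 1.0²) ≈ 2.9 units.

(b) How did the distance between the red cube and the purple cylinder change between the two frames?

-2.6

Before: roughly 11.4 units apart; after: 8.8. That's 2.6 units closer together.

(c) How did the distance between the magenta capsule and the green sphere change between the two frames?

-0.8

The distance was about 5.7 in the first image and 4.9 in the second, so they moved 0.8 units closer together.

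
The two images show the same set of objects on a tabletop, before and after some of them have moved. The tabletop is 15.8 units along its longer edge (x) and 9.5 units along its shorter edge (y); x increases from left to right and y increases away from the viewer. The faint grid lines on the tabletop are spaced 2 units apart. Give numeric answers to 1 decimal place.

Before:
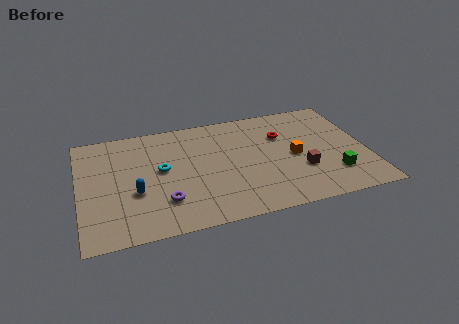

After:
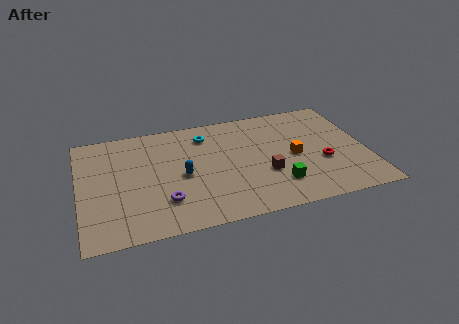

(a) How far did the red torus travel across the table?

3.5

From (11.3, 6.5) to (13.3, 3.6), the red torus covered √(2.0² + 2.9²) ≈ 3.5 units.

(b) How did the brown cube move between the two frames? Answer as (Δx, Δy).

(-2.0, 0.2)

From the two frames, the brown cube sits at roughly (12.1, 3.2) before and (10.1, 3.4) after.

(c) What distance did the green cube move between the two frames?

3.1

The green cube moved from about (13.8, 2.4) to (10.7, 2.3), a distance of √(3.1² + 0.1²) ≈ 3.1.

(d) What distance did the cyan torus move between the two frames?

3.5

From (4.5, 5.2) to (7.1, 7.6), the cyan torus covered √(2.6² + 2.4²) ≈ 3.5 units.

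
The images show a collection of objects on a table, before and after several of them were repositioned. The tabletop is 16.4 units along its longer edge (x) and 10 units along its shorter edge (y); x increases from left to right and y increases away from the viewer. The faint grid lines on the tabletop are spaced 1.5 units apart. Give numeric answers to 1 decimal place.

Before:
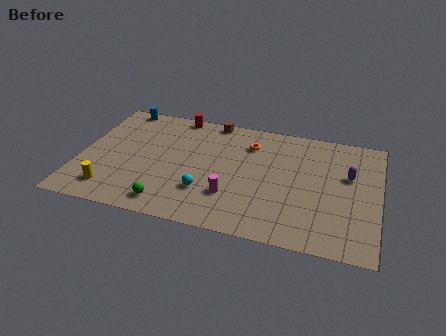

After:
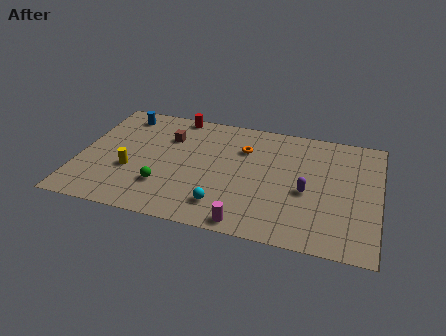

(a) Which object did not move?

the red cylinder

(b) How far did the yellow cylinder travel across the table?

2.1

From (2.0, 1.8) to (2.9, 3.7), the yellow cylinder covered √(0.9² + 1.9²) ≈ 2.1 units.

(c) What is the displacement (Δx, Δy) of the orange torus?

(-0.3, -0.5)

From the two frames, the orange torus sits at roughly (9.2, 7.6) before and (8.9, 7.1) after.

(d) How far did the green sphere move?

1.5

The green sphere moved from about (5.2, 1.4) to (4.8, 2.8), a distance of √(0.4² + 1.4²) ≈ 1.5.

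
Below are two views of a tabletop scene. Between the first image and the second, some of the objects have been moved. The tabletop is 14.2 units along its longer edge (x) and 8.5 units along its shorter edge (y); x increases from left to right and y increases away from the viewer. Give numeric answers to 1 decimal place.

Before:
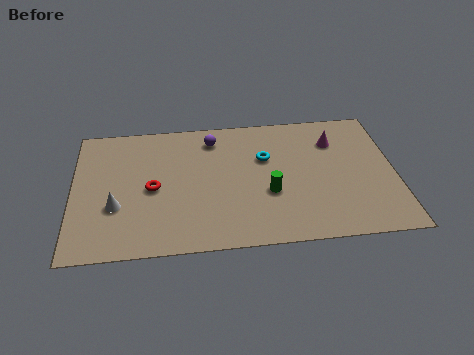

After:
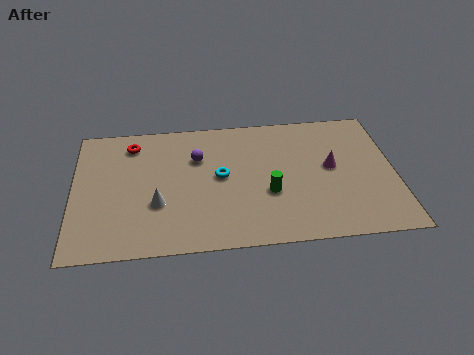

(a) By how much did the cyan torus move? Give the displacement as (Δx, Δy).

(-2.0, -1.0)

From the two frames, the cyan torus sits at roughly (8.5, 5.5) before and (6.5, 4.5) after.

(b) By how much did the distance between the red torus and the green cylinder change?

+1.9

The distance was about 5.2 in the first image and 7.1 in the second, so they moved 1.9 units further apart.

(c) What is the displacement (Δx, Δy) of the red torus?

(-0.9, 3.0)

The red torus started near (3.5, 4.0) and ended near (2.6, 7.0).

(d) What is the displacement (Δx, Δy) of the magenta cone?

(-0.2, -1.7)

The magenta cone started near (11.6, 6.3) and ended near (11.4, 4.6).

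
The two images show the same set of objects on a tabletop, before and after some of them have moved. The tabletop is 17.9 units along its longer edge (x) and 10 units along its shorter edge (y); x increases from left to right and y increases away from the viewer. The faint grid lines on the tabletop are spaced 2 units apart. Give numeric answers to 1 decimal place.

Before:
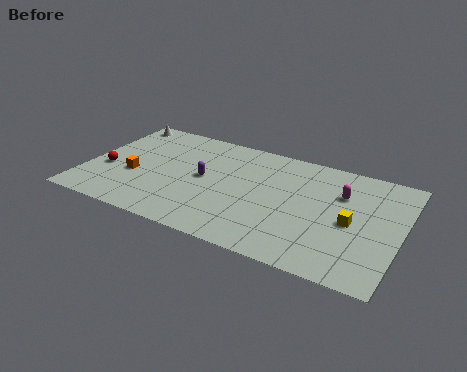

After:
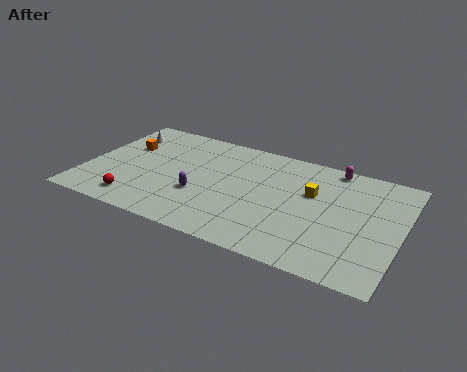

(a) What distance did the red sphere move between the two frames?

3.1

The red sphere moved from about (1.2, 3.9) to (3.3, 1.6), a distance of √(2.1² + 2.3²) ≈ 3.1.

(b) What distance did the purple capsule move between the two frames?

1.6

The purple capsule moved from about (6.7, 5.2) to (6.7, 3.6), a distance of √(0.0² + 1.6²) ≈ 1.6.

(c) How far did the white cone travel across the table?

1.3

The white cone was near (1.1, 8.9) before and (1.5, 7.7) after, so it travelled √(0.4² + 1.2²) ≈ 1.3 units.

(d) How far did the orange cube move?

2.8

The orange cube moved from about (2.8, 3.9) to (1.9, 6.5), a distance of √(0.9² + 2.6²) ≈ 2.8.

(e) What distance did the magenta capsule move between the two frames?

2.3

From (14.4, 6.9) to (13.7, 9.1), the magenta capsule covered √(0.7² + 2.2²) ≈ 2.3 units.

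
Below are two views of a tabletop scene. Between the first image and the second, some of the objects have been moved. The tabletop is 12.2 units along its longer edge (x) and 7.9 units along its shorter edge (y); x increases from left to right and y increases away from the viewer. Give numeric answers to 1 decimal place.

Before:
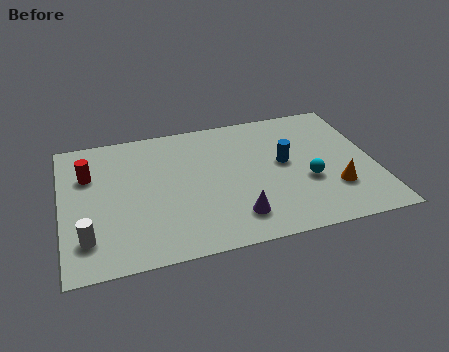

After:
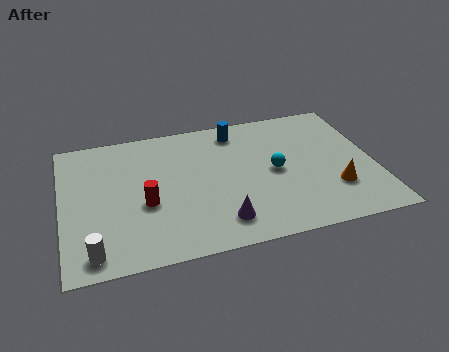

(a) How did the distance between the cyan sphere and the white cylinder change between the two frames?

-0.9

They were about 8.7 units apart before and 7.8 after — 0.9 units closer together.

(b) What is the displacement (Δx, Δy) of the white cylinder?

(0.2, -0.8)

The white cylinder started near (0.9, 1.8) and ended near (1.1, 1.0).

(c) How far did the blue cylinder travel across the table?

2.9

From (8.7, 4.3) to (7.0, 6.7), the blue cylinder covered √(1.7² + 2.4²) ≈ 2.9 units.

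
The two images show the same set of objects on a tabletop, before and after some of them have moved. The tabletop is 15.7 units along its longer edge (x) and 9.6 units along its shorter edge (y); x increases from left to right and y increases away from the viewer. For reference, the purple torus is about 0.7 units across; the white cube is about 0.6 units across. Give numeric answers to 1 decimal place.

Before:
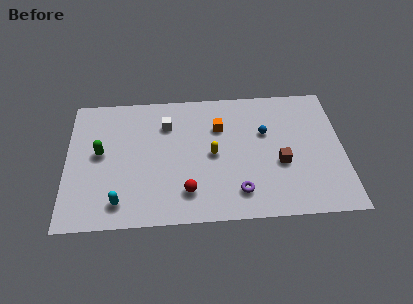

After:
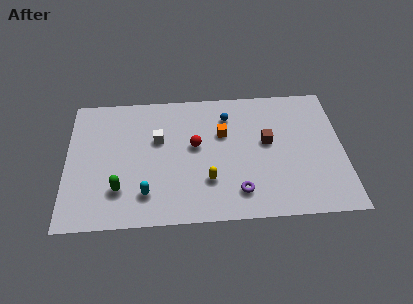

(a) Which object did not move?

the purple torus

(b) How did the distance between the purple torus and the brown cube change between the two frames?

+0.8

Before: roughly 3.1 units apart; after: 3.9. That's 0.8 units further apart.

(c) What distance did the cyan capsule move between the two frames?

1.6

The cyan capsule was near (3.0, 1.6) before and (4.5, 2.1) after, so it travelled √(1.5² + 0.5²) ≈ 1.6 units.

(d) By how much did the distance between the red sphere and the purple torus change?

+1.3

Before: roughly 2.9 units apart; after: 4.2. That's 1.3 units further apart.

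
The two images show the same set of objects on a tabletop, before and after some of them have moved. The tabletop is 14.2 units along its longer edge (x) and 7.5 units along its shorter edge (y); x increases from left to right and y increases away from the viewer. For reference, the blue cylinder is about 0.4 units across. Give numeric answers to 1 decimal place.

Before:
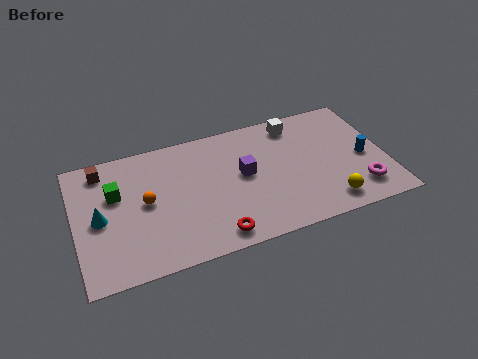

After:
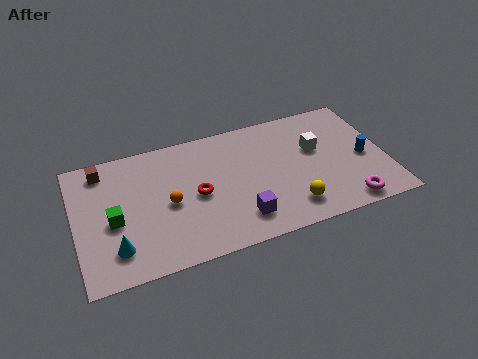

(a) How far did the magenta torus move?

1.0

The magenta torus was near (12.8, 1.6) before and (12.1, 0.9) after, so it travelled √(0.7² + 0.7²) ≈ 1.0 units.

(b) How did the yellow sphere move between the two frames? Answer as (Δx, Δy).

(-1.7, 0.3)

The yellow sphere started near (11.3, 1.2) and ended near (9.6, 1.5).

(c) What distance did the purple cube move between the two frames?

2.5

From (7.7, 4.1) to (7.3, 1.6), the purple cube covered √(0.4² + 2.5²) ≈ 2.5 units.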